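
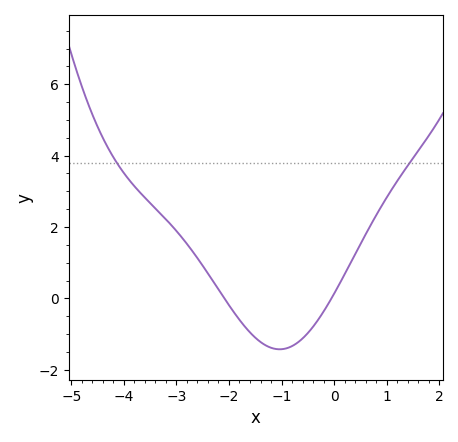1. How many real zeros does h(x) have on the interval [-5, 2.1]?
2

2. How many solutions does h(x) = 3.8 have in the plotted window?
2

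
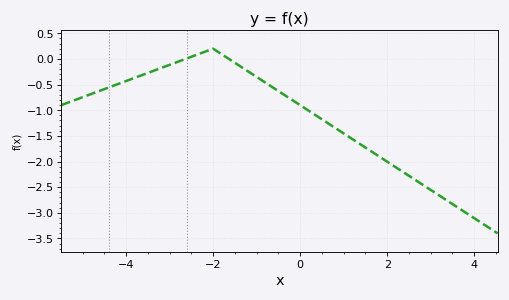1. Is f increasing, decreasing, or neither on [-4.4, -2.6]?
increasing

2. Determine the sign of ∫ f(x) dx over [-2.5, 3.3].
negative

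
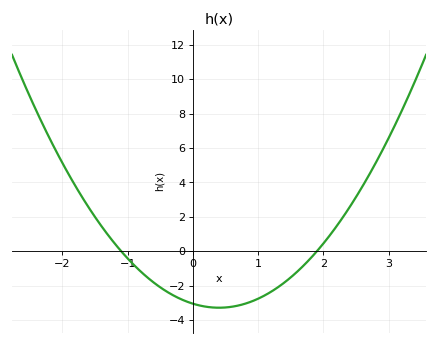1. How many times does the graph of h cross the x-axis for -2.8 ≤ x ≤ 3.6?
2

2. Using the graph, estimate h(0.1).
-3.15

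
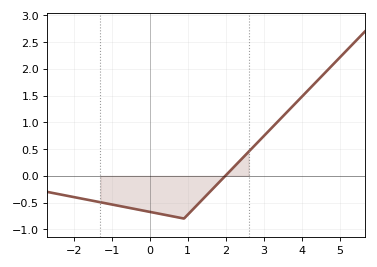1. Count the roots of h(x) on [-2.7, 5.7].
1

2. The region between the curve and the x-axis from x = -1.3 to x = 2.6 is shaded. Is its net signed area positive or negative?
negative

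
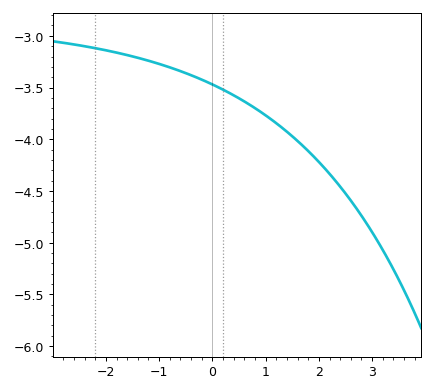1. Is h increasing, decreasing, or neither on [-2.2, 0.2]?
decreasing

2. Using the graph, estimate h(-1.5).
-3.2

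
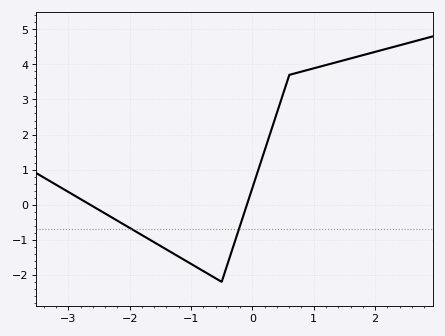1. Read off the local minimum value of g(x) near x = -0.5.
-2.2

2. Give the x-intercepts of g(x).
-2.64, -0.09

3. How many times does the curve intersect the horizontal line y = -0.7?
2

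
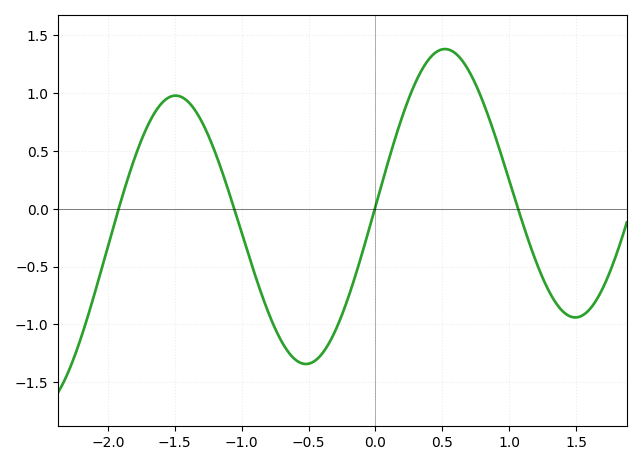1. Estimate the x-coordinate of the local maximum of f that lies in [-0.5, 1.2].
0.5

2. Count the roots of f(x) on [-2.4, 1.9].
4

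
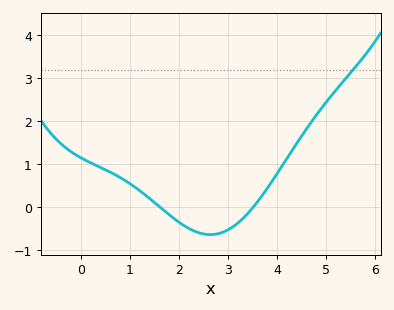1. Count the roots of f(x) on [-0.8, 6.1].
2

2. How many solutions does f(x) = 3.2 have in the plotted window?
1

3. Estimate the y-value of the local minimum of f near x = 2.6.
-0.632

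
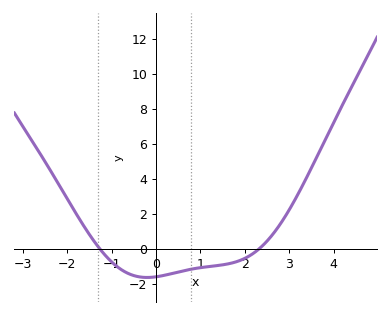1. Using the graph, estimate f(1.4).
-0.946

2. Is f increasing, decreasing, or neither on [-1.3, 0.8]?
neither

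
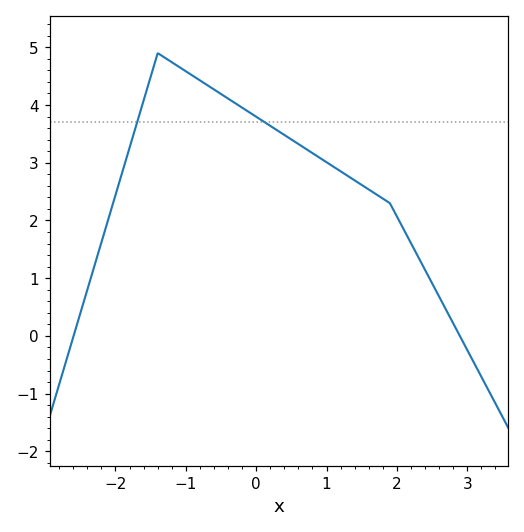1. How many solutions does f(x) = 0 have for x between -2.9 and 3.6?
2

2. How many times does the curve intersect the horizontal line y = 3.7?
2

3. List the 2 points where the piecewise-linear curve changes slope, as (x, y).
(-1.4, 4.9); (1.9, 2.3)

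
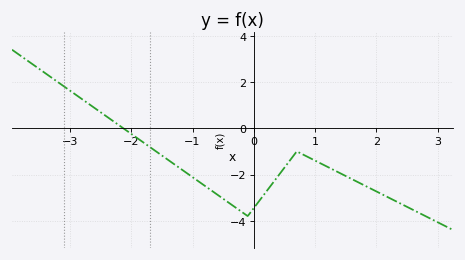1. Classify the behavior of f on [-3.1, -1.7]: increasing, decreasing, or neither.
decreasing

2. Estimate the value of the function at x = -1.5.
-1.2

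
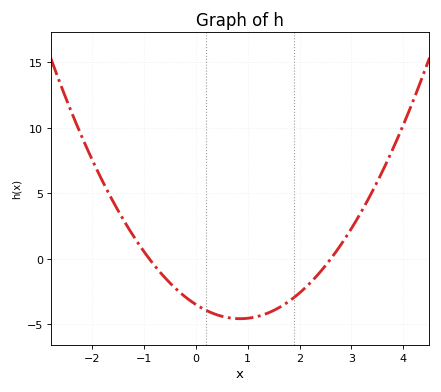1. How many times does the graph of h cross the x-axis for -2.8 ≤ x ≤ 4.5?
2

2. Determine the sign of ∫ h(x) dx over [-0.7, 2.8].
negative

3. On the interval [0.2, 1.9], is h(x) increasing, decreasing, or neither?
neither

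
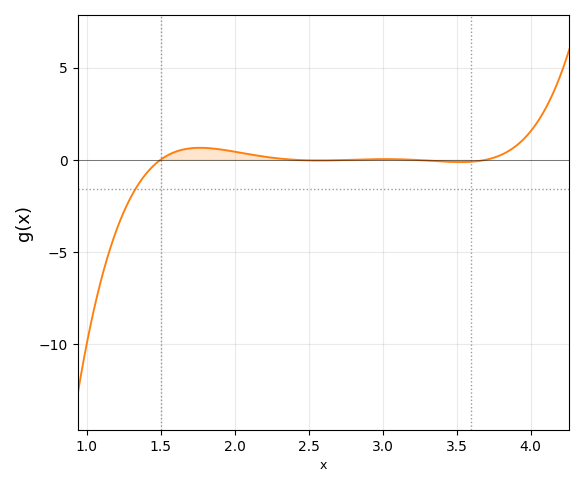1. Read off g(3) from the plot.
0.034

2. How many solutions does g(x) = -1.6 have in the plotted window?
1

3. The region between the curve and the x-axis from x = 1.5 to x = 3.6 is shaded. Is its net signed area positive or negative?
positive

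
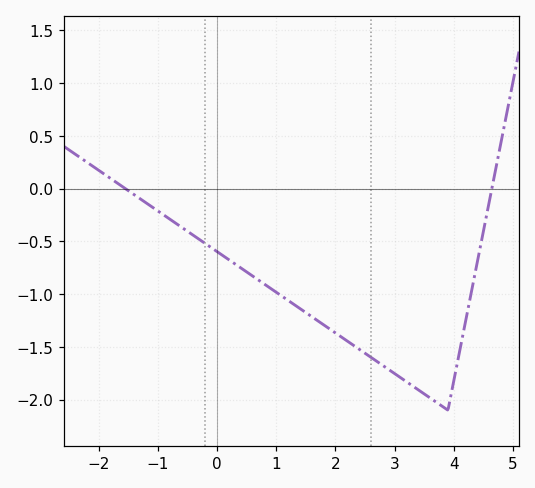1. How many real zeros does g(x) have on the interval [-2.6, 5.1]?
2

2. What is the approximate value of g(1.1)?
-1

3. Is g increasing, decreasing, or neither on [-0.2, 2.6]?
decreasing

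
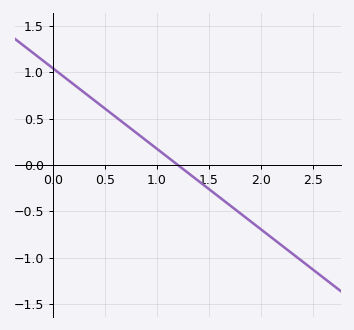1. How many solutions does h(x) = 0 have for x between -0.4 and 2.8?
1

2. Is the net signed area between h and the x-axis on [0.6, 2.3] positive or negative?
negative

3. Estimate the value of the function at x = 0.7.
0.45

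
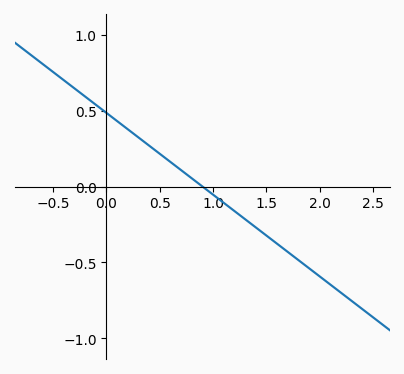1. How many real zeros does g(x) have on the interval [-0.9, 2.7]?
1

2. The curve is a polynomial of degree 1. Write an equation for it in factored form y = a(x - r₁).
y = -0.54(x - 0.9)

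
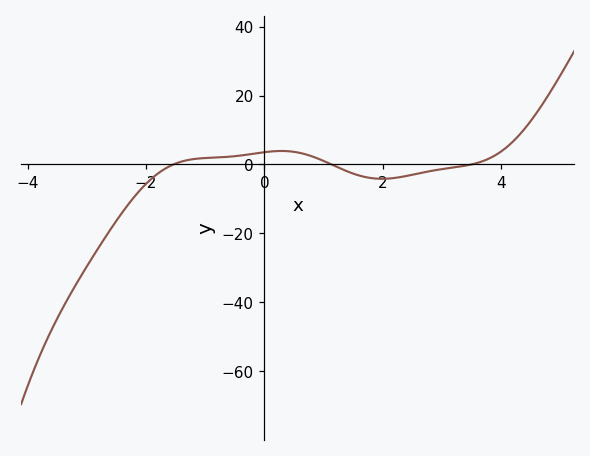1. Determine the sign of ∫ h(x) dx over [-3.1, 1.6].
negative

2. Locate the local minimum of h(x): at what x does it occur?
2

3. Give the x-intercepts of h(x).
-1.6, 1.2, 3.4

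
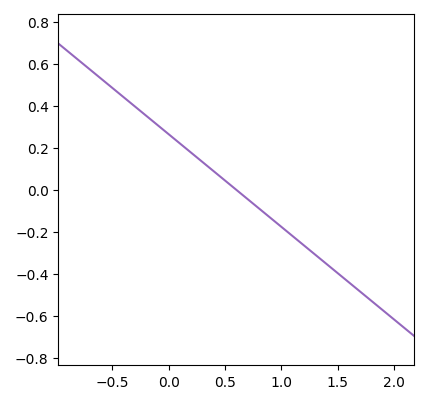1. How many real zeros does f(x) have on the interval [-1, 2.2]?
1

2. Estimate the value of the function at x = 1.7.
-0.484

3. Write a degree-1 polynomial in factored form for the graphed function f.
y = -0.44(x - 0.6)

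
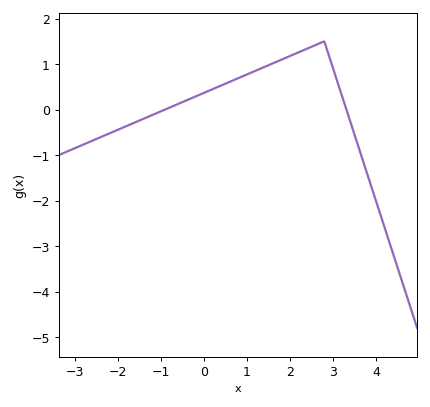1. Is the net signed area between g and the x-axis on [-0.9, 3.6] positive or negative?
positive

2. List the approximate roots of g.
-0.904, 3.31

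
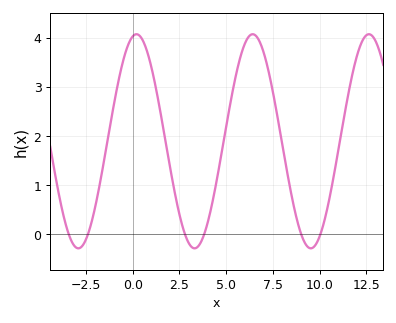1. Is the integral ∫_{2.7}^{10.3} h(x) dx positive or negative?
positive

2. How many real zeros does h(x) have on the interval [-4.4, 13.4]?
6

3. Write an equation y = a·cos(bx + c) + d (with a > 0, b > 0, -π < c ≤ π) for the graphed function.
y = 2.18cos(1.01x - 0.2) + 1.89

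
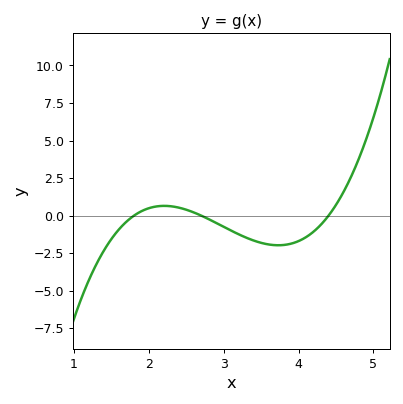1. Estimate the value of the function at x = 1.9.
0.5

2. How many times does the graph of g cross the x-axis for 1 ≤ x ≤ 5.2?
3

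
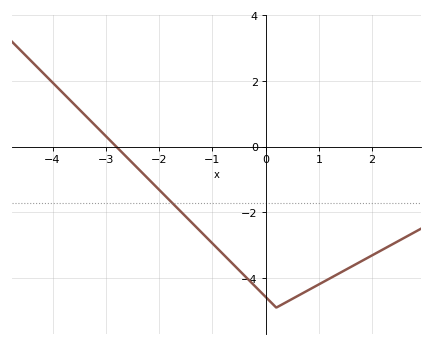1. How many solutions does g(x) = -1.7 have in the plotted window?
1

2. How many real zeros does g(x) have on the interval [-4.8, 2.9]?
1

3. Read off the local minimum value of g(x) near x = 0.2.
-4.8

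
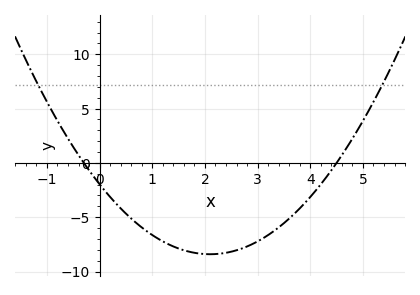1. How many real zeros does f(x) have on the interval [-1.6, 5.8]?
2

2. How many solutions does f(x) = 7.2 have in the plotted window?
2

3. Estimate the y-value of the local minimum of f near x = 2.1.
-8.5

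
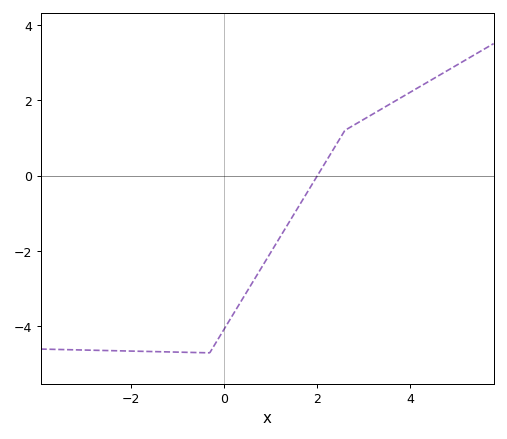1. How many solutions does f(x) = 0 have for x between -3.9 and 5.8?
1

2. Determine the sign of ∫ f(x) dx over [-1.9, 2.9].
negative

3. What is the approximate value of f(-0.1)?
-4.2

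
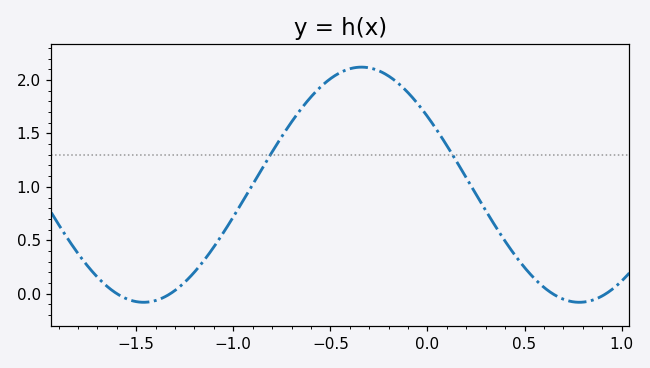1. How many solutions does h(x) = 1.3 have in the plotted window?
2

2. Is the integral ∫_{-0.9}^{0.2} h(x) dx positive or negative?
positive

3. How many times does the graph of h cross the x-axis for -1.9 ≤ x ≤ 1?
4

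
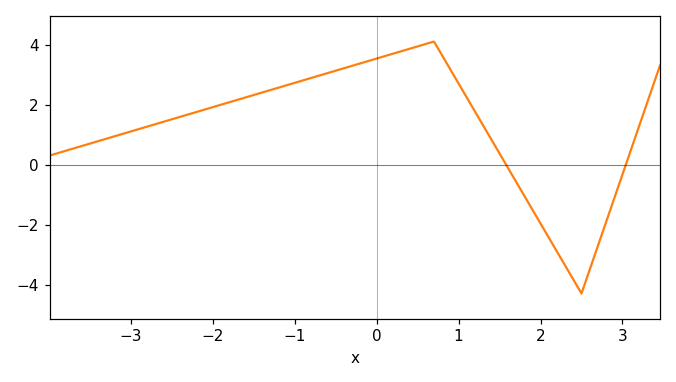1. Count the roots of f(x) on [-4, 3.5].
2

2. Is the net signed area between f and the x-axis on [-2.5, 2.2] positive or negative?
positive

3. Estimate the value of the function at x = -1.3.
2.4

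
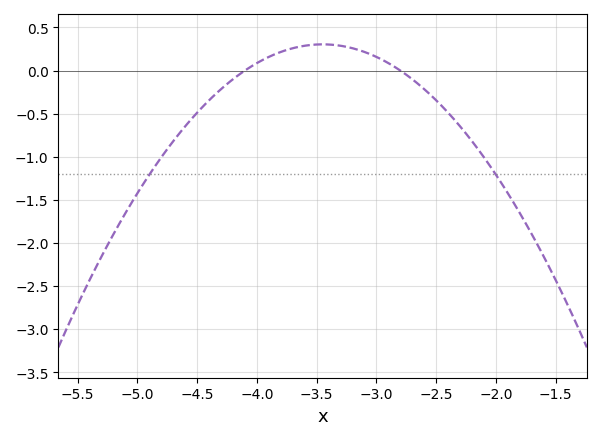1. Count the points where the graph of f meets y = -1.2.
2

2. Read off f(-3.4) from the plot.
0.3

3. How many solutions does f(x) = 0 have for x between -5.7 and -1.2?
2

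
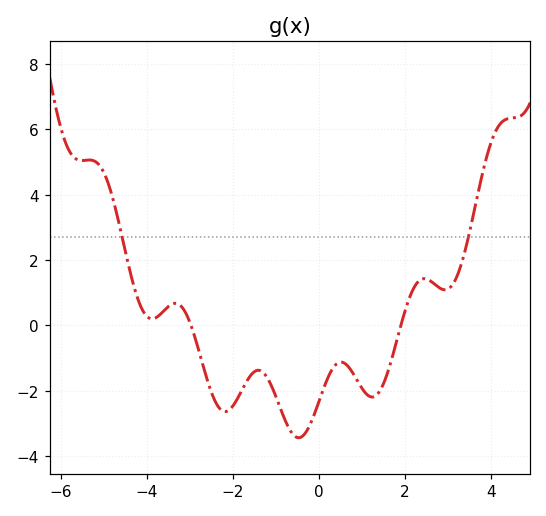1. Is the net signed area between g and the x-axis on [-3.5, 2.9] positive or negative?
negative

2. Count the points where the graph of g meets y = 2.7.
2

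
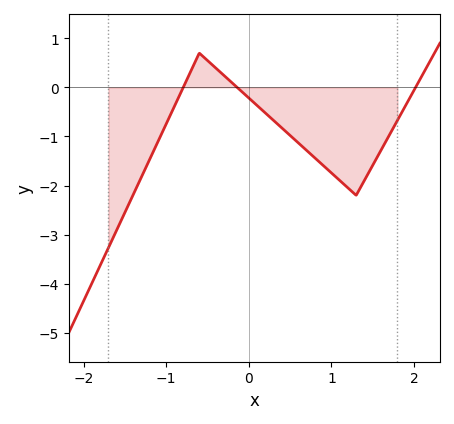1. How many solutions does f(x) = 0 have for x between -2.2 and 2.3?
3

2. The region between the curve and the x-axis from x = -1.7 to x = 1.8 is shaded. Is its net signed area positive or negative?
negative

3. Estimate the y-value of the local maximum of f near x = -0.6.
0.7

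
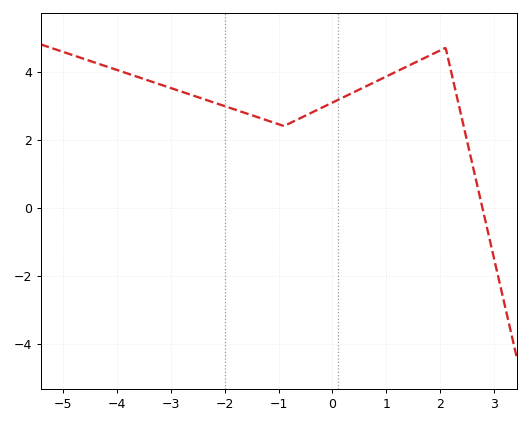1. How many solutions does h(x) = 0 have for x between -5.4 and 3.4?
1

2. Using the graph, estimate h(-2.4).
3.2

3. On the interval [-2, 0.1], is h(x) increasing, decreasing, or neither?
neither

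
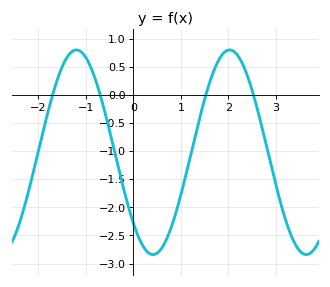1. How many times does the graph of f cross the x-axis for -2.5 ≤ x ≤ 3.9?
4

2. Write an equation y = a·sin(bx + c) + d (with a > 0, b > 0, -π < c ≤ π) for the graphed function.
y = 1.82sin(1.95x - 2.38) - 1.02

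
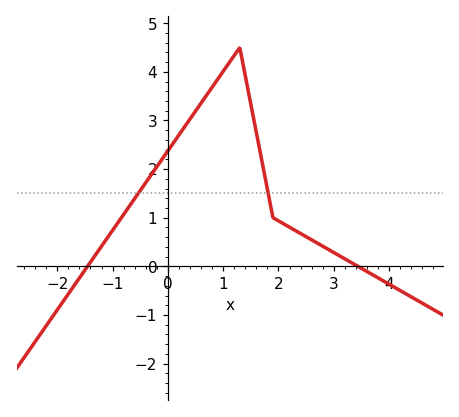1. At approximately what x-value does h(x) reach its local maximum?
1.2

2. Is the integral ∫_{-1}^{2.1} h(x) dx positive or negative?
positive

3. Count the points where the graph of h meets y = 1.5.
2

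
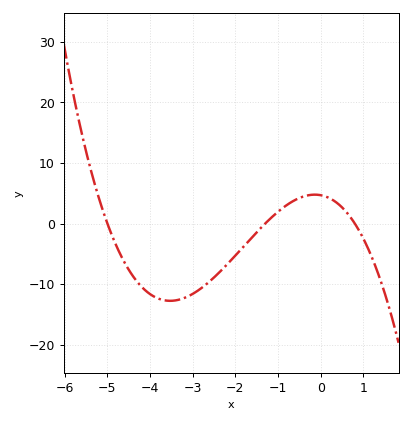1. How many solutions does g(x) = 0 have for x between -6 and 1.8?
3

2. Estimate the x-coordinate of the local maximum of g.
-0.2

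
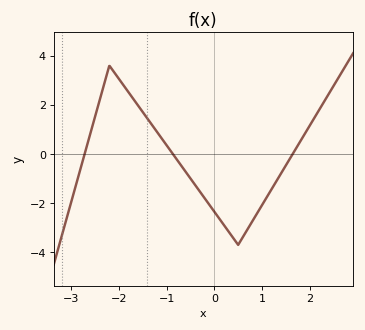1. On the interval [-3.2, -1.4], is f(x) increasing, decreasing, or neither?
neither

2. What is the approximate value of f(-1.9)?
2.79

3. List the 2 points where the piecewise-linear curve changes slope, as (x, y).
(-2.2, 3.6); (0.5, -3.7)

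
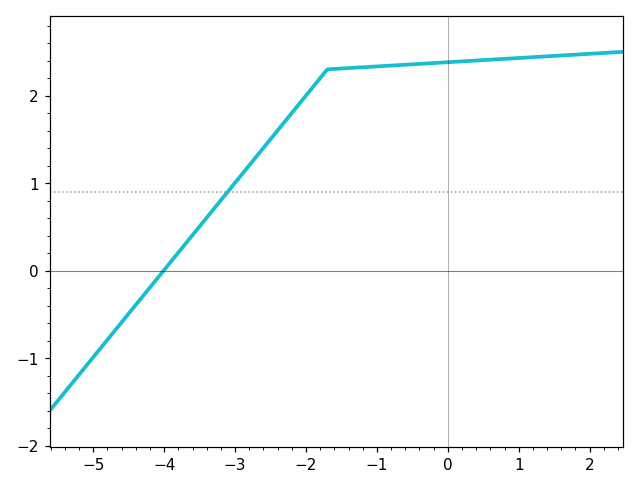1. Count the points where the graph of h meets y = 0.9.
1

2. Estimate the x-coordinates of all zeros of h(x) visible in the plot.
-4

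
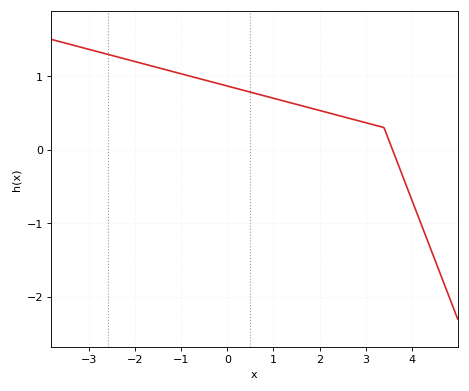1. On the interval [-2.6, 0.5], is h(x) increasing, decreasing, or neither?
decreasing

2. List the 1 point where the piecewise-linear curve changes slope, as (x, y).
(3.4, 0.3)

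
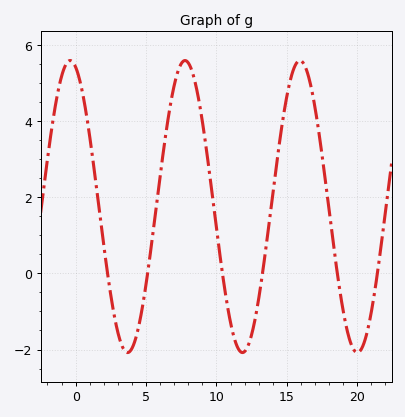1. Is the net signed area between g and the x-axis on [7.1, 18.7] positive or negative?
positive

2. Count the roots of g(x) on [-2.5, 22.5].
6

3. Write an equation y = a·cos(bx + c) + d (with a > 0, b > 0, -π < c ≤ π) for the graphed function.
y = 3.84cos(0.77x + 0.302) + 1.76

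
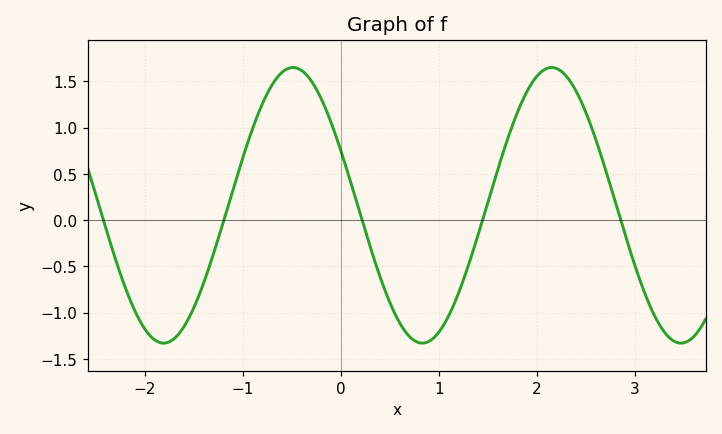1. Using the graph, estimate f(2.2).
1.64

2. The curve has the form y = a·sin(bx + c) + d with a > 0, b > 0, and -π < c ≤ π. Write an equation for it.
y = 1.49sin(2.38x + 2.73) + 0.16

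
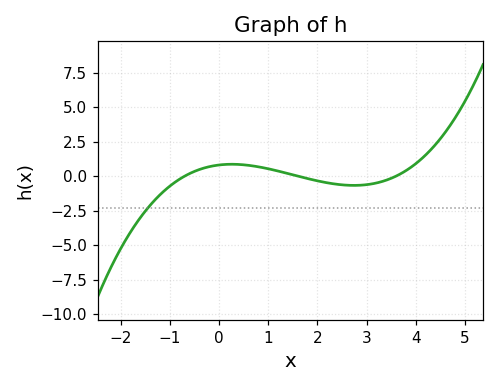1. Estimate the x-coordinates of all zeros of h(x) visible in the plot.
-0.7, 1.6, 3.6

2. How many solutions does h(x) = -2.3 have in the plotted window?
1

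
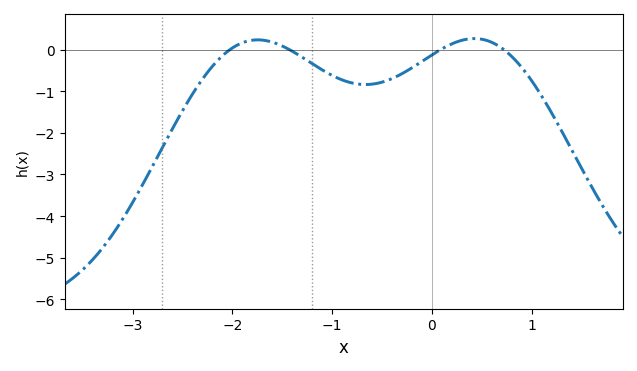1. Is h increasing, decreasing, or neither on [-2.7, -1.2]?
neither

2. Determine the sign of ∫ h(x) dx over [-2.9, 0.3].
negative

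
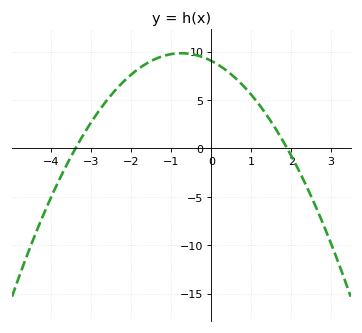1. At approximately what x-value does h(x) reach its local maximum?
-0.75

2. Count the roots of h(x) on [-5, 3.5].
2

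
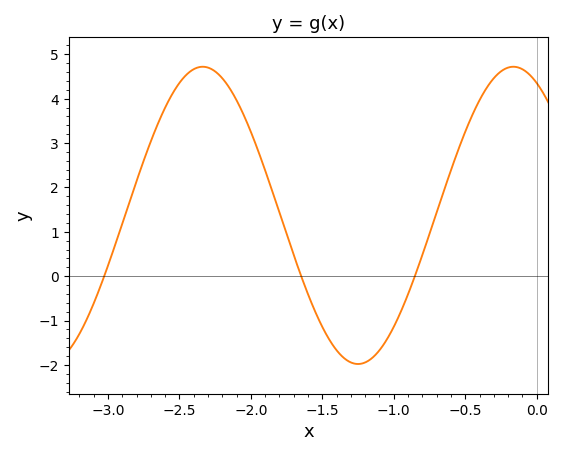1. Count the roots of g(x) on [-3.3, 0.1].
3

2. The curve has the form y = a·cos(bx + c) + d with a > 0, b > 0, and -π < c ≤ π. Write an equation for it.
y = 3.35cos(2.9x + 0.47) + 1.37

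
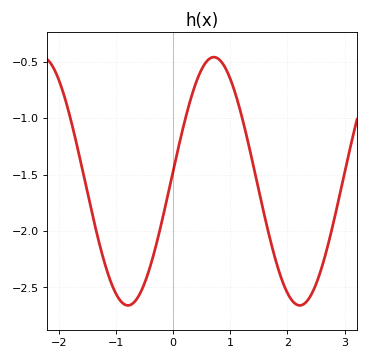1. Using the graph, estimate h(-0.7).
-2.65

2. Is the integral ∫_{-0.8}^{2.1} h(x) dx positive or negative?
negative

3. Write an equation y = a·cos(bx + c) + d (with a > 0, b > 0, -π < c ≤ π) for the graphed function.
y = 1.1cos(2.1x - 1.5) - 1.56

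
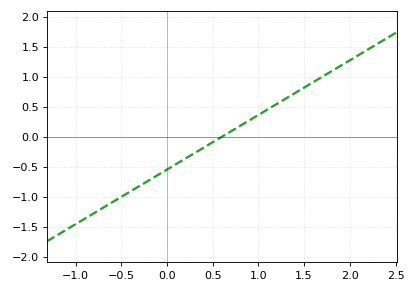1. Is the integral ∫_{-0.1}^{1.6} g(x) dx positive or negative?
positive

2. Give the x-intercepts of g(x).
0.6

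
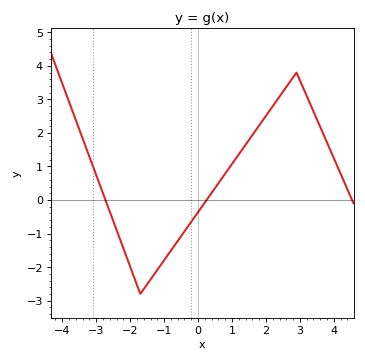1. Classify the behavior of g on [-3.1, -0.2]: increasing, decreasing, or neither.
neither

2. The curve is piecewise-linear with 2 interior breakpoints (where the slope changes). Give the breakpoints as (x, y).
(-1.7, -2.8); (2.9, 3.8)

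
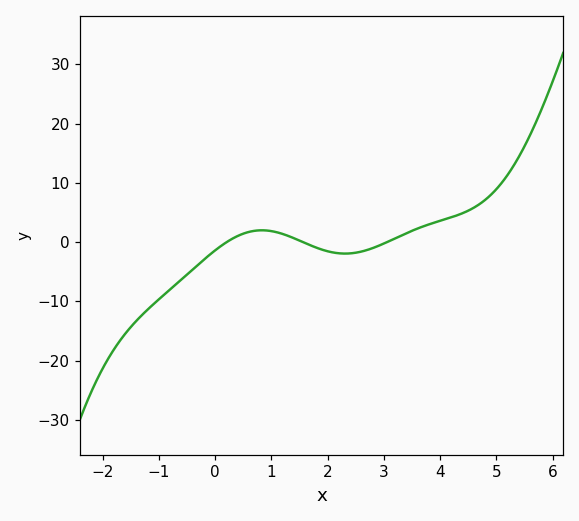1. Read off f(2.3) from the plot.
-2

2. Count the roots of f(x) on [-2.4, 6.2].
3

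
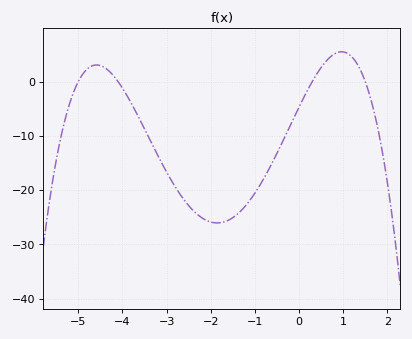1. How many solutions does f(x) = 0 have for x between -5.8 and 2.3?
4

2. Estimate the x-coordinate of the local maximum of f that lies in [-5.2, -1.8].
-4.6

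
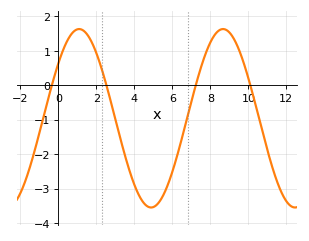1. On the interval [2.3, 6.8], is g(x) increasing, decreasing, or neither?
neither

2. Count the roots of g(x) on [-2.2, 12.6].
4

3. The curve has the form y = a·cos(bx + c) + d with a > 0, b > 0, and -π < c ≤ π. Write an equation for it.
y = 2.59cos(0.83x - 0.91) - 0.96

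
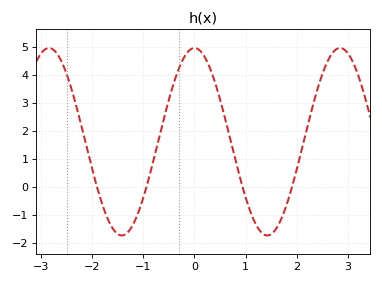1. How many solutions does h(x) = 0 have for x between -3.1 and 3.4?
4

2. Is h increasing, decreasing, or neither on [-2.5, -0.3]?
neither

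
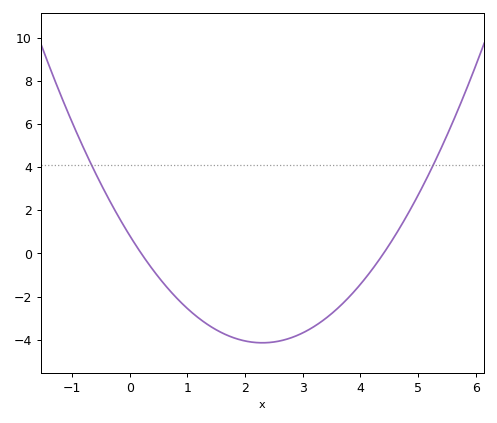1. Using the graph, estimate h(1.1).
-2.79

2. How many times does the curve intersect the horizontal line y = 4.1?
2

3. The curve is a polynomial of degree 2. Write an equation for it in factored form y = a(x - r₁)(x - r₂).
y = 0.94(x - 0.2)(x - 4.4)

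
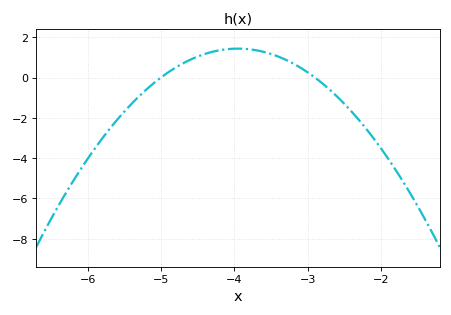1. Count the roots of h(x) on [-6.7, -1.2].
2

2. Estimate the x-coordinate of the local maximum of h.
-3.95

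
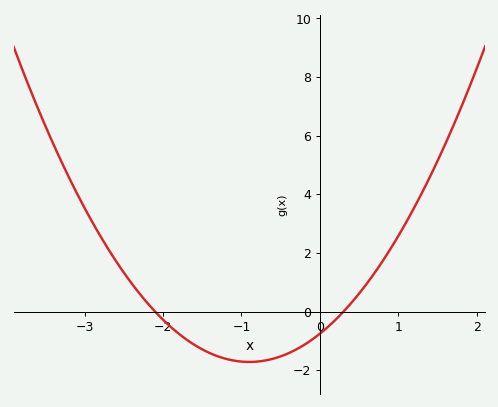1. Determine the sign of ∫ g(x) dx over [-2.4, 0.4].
negative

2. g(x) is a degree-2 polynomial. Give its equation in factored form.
y = 1.19(x + 2.1)(x - 0.3)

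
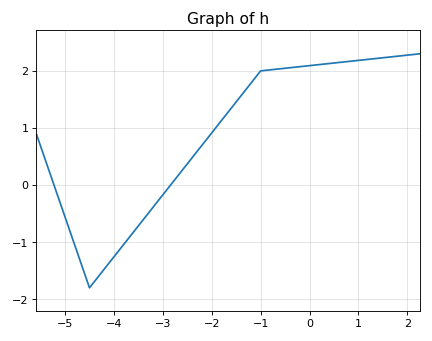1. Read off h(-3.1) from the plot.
-0.3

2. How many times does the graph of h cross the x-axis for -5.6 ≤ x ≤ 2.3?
2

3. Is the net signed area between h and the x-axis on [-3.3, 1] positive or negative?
positive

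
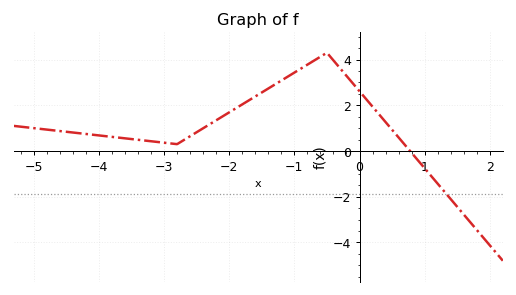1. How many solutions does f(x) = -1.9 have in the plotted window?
1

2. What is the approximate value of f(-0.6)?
4.2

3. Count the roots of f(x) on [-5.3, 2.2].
1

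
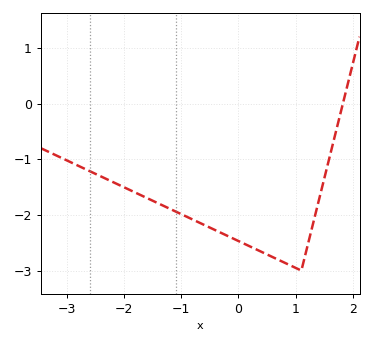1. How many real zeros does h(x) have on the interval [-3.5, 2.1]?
1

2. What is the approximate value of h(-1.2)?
-1.9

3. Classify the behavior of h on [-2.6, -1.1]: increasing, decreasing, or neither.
decreasing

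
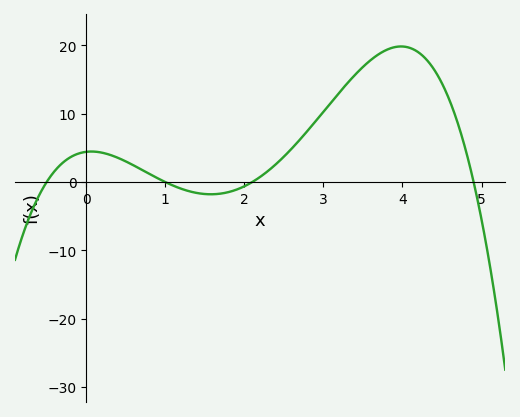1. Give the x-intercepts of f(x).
-0.5, 1, 2.1, 4.9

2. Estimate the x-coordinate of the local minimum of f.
1.6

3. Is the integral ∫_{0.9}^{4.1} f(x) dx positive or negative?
positive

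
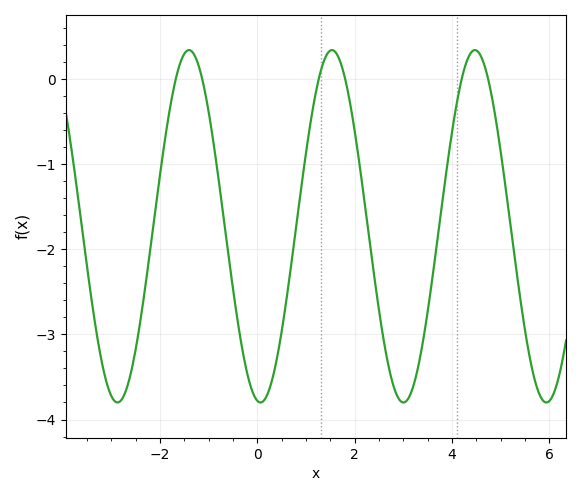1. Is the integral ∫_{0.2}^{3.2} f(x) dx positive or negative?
negative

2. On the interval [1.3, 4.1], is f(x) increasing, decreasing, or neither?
neither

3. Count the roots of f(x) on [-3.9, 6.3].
6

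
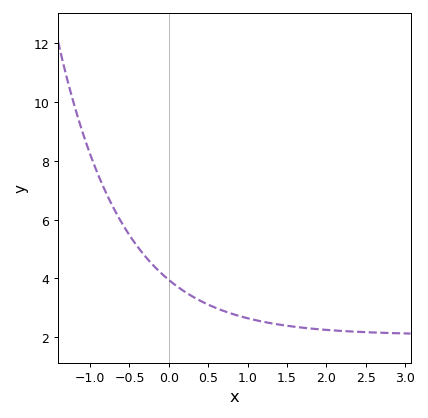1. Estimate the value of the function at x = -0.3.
4.8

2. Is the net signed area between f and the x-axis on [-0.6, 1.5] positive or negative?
positive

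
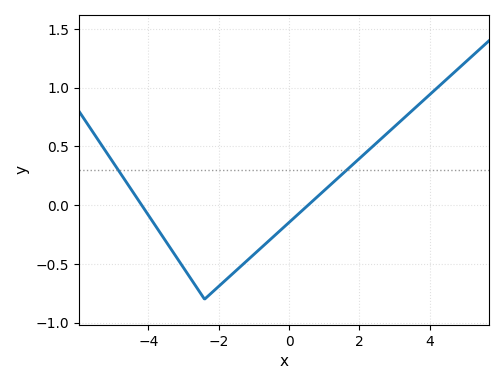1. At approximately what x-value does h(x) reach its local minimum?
-2.4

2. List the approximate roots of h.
-4.19, 0.541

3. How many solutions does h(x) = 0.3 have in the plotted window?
2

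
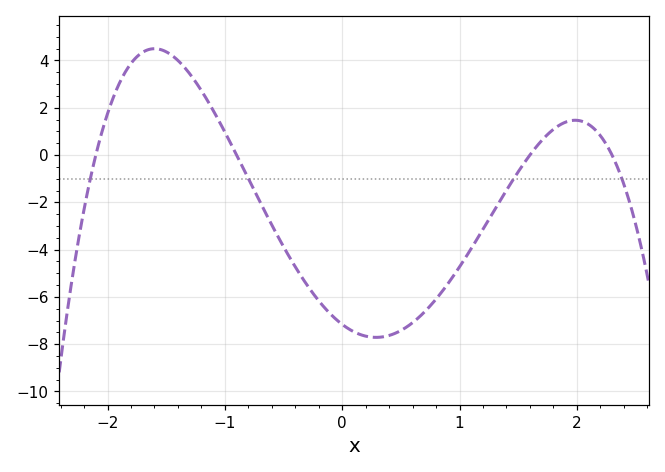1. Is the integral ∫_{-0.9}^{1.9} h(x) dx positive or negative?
negative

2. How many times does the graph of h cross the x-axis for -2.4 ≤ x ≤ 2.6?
4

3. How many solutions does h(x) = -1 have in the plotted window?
4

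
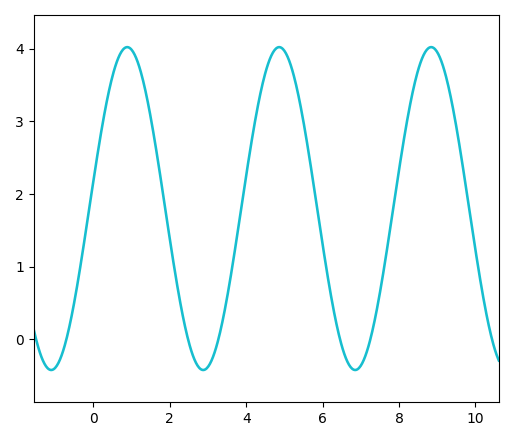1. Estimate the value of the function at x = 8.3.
3.26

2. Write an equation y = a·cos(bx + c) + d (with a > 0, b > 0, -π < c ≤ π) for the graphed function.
y = 2.22cos(1.58x - 1.4) + 1.8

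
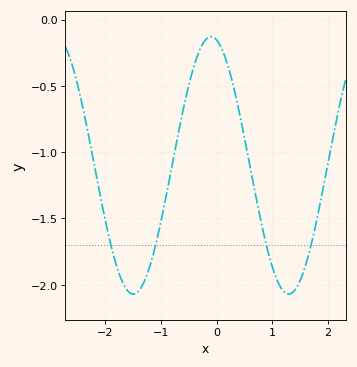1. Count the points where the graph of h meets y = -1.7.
4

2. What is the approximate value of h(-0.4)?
-0.35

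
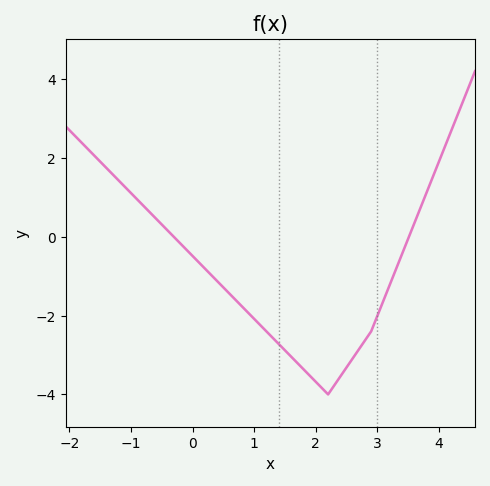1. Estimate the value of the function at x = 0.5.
-1.2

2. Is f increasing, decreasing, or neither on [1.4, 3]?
neither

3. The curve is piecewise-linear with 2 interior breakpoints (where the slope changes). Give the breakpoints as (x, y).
(2.2, -4); (2.9, -2.4)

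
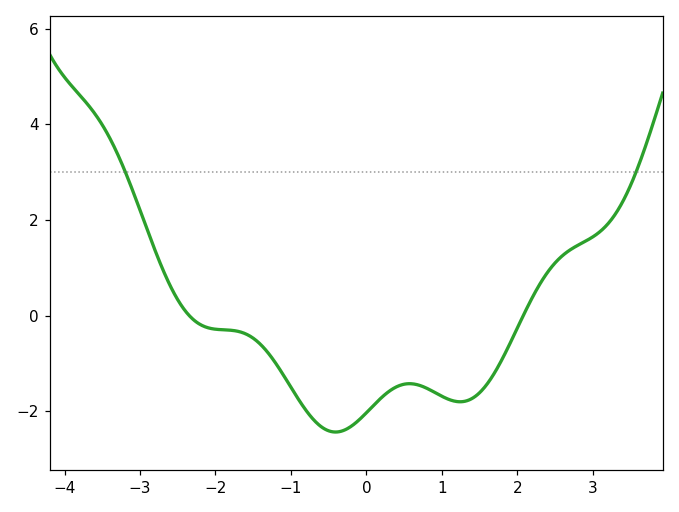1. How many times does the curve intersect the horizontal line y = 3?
2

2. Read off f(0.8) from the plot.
-1.6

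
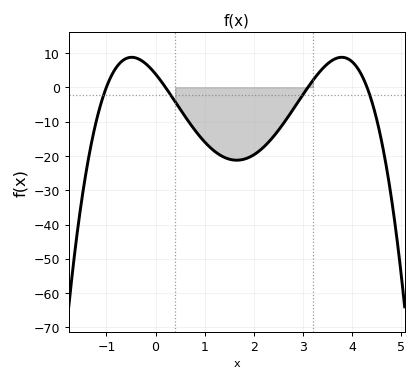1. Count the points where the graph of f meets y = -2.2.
4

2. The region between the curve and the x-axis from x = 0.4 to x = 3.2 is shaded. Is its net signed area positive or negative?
negative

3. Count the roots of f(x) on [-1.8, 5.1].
4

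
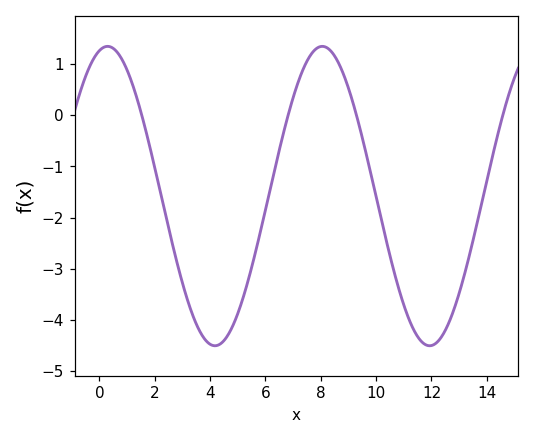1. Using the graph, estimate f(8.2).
1.33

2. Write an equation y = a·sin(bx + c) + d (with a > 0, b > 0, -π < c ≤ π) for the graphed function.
y = 2.93sin(0.81x + 1.33) - 1.58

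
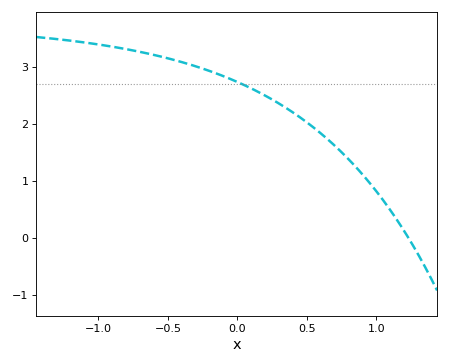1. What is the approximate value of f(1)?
0.8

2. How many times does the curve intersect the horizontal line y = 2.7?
1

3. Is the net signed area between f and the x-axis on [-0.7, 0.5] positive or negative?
positive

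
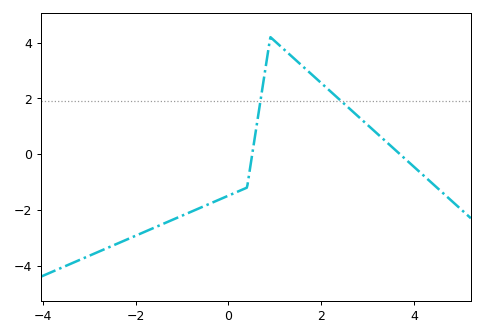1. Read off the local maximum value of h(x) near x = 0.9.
4.2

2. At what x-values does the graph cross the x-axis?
0.511, 3.69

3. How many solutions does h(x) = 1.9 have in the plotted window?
2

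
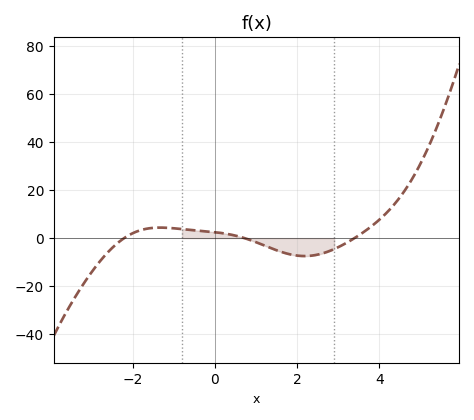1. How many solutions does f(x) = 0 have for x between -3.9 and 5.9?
3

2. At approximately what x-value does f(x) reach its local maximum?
-1.4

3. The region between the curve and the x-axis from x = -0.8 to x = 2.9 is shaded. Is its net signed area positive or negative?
negative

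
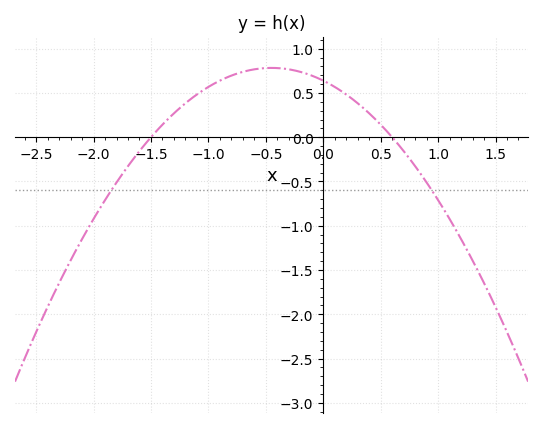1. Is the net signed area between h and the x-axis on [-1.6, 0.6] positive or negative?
positive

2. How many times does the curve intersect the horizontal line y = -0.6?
2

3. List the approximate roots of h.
-1.5, 0.6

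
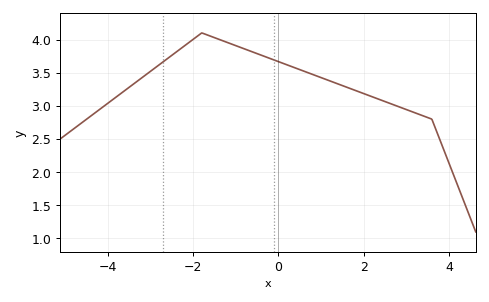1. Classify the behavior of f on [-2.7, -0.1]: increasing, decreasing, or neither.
neither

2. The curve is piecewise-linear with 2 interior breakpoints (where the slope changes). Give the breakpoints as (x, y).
(-1.8, 4.1); (3.6, 2.8)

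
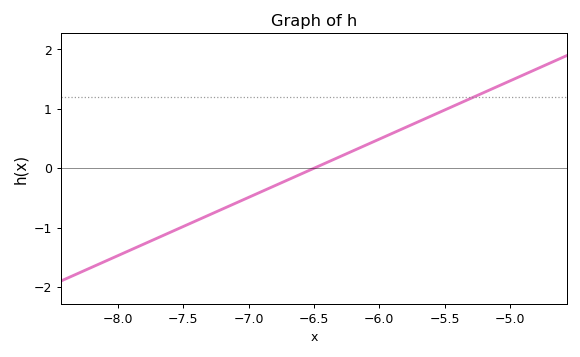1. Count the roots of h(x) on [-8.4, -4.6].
1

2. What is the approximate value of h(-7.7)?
-1.2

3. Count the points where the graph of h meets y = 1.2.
1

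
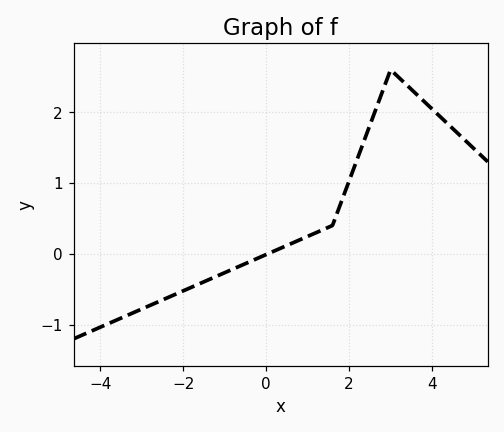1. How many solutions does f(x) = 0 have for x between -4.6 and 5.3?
1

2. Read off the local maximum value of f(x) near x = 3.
2.6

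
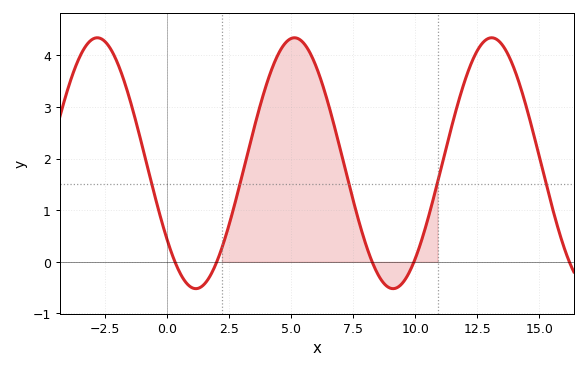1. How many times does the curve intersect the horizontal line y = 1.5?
5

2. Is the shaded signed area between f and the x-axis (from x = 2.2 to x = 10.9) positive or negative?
positive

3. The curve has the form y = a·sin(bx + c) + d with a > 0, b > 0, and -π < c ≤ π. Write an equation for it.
y = 2.43sin(0.79x - 2.48) + 1.91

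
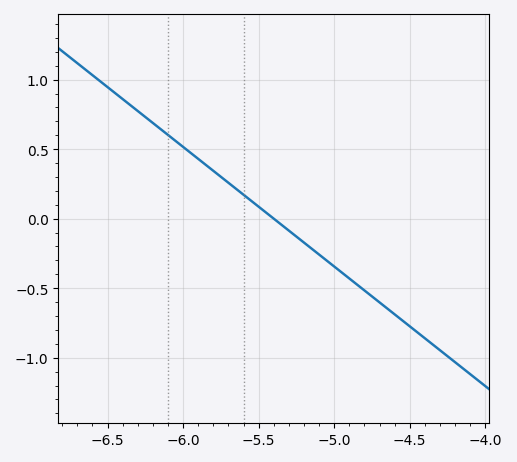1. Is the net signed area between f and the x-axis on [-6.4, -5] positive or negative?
positive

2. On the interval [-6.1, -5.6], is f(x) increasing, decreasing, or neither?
decreasing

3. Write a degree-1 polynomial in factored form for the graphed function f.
y = -0.86(x + 5.4)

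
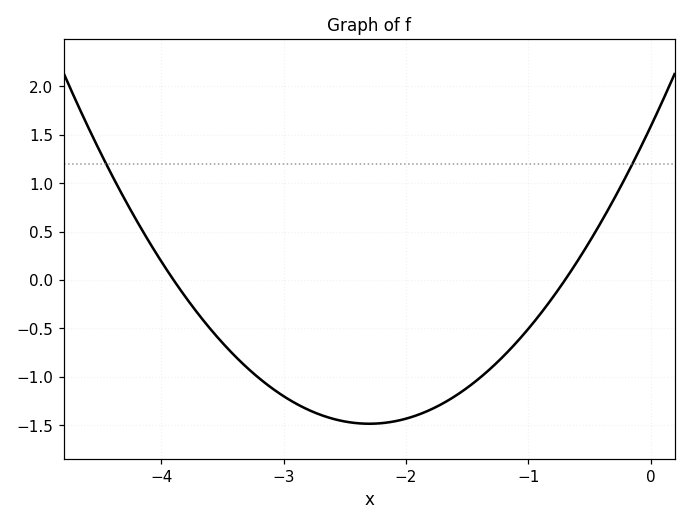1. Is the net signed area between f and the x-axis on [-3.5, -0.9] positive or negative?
negative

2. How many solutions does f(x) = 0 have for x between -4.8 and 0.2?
2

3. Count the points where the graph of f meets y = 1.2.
2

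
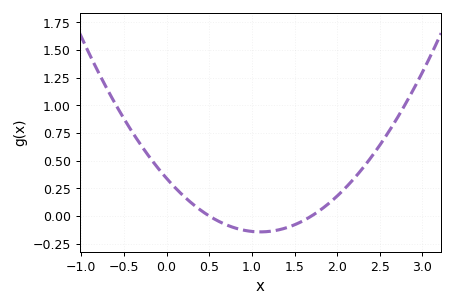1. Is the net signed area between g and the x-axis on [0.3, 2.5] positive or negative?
positive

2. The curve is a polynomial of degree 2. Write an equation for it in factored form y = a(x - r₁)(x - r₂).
y = 0.4(x - 0.5)(x - 1.7)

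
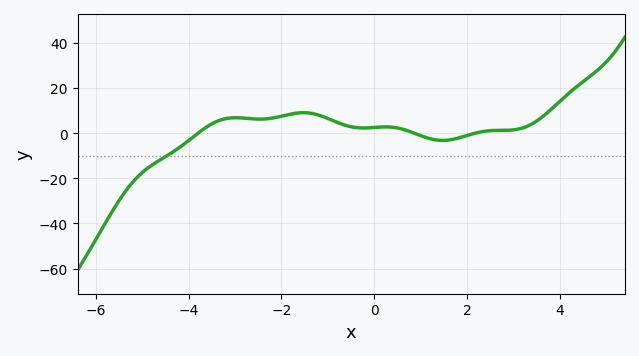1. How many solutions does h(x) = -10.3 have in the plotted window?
1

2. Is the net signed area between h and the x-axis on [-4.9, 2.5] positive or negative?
positive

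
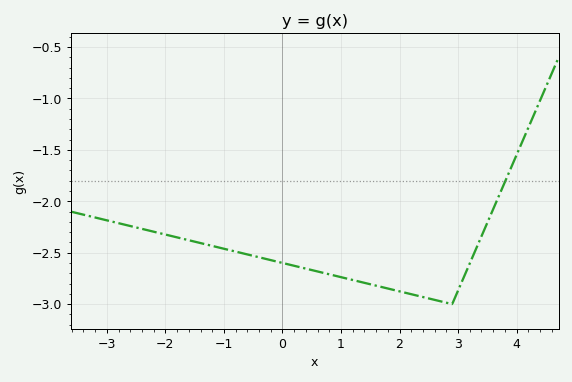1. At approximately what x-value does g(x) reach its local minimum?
2.8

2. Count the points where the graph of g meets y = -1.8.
1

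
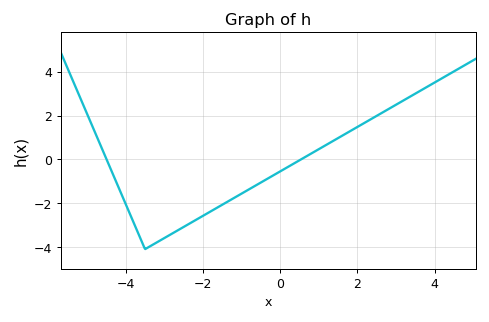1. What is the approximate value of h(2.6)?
2.09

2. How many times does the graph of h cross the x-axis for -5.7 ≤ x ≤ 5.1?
2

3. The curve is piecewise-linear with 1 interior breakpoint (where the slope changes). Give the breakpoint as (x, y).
(-3.5, -4.1)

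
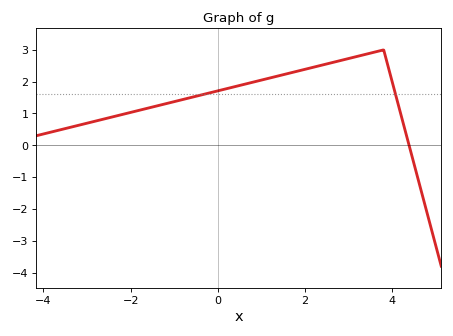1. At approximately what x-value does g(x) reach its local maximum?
3.8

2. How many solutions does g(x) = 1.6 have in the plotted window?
2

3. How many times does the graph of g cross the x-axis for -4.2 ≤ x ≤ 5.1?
1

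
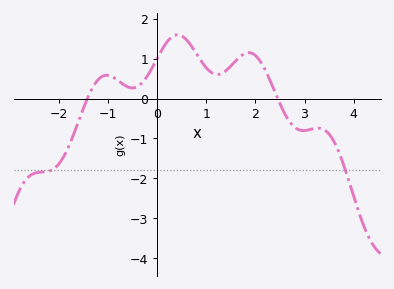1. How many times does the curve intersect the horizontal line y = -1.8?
2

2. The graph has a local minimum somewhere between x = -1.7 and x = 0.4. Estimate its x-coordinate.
-0.5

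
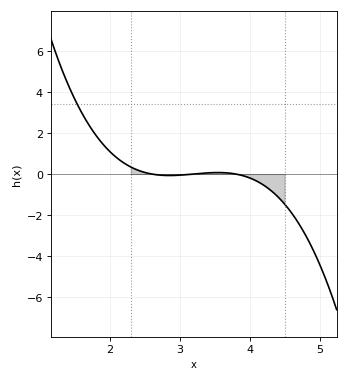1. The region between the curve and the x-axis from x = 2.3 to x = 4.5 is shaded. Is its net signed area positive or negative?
negative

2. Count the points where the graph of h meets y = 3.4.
1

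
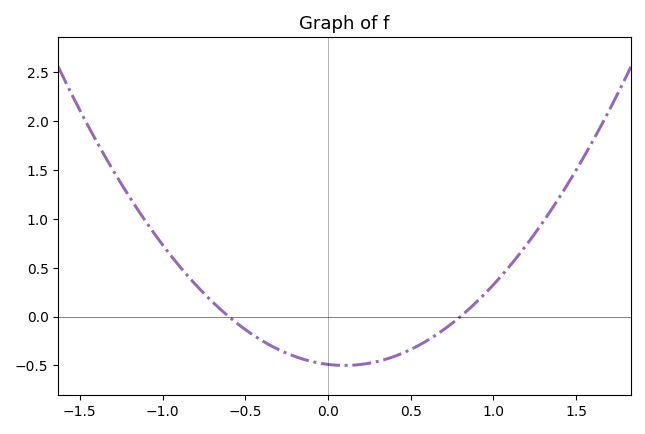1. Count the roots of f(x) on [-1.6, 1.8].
2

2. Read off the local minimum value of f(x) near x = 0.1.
-0.5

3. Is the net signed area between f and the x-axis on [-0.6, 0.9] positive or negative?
negative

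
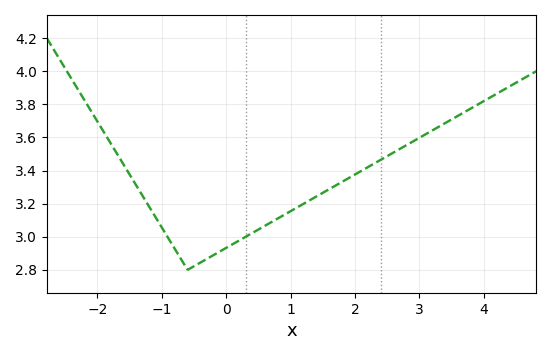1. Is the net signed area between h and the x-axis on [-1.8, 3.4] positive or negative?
positive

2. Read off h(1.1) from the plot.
3.18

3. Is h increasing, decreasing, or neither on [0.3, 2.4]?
increasing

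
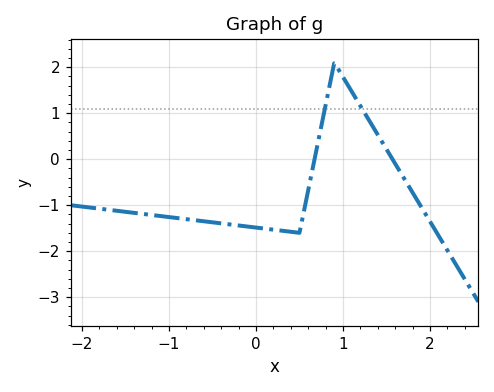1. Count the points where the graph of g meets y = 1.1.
2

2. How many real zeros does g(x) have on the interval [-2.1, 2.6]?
2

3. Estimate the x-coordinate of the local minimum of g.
0.5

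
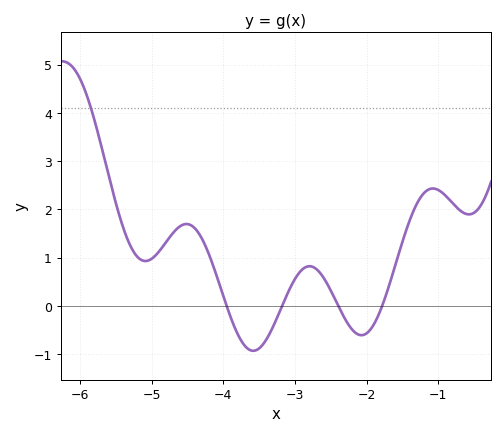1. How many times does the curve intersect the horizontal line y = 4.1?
1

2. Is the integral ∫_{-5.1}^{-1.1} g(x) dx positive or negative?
positive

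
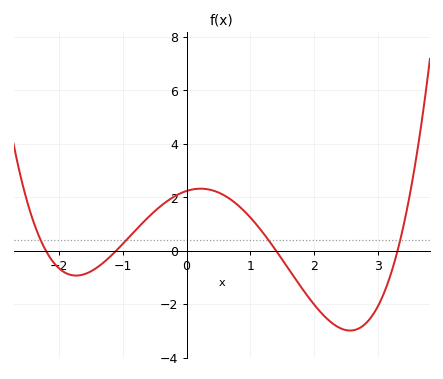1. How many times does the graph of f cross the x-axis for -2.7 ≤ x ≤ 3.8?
4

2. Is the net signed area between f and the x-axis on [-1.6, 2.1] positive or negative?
positive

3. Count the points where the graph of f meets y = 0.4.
4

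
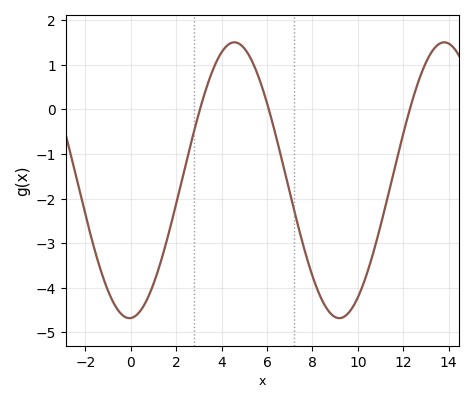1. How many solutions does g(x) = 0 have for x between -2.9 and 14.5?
3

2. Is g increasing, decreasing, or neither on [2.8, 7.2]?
neither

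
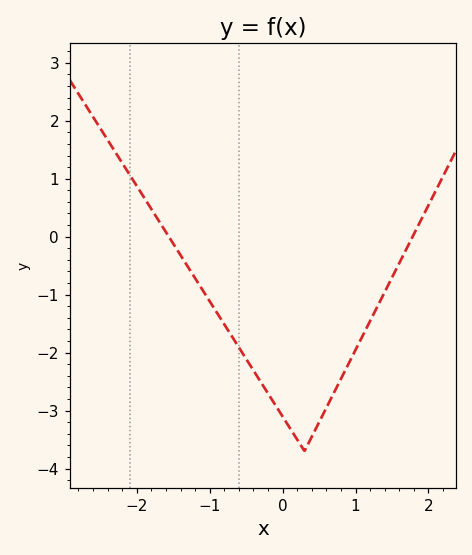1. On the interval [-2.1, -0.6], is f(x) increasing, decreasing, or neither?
decreasing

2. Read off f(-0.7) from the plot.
-1.7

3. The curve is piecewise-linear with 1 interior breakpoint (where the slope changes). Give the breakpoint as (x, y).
(0.3, -3.7)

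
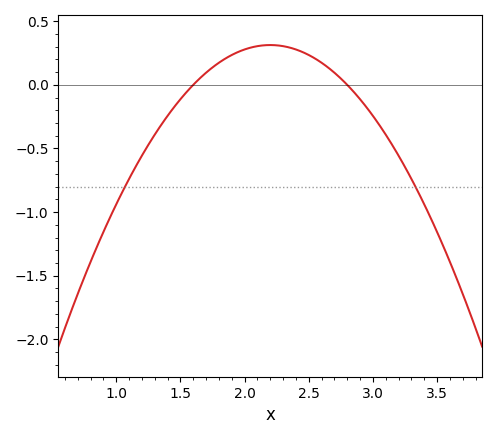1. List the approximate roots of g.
1.6, 2.8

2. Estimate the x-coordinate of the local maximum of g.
2.2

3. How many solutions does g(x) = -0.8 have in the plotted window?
2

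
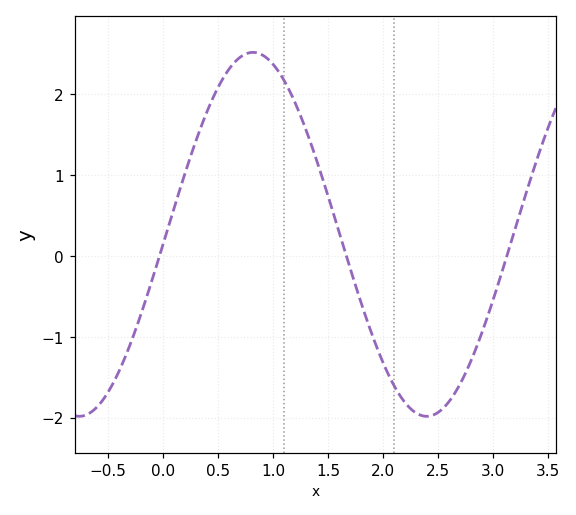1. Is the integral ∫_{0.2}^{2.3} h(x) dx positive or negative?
positive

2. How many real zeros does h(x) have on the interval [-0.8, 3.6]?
3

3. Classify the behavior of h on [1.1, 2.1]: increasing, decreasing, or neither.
decreasing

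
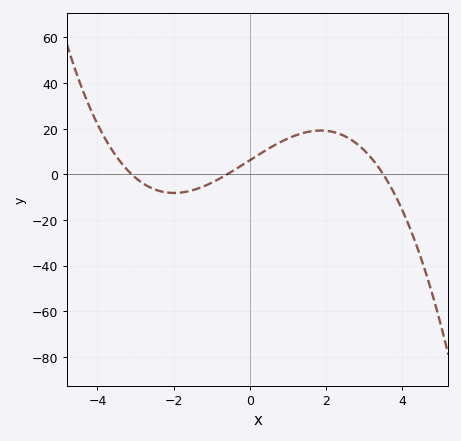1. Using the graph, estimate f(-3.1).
0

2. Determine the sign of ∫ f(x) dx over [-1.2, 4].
positive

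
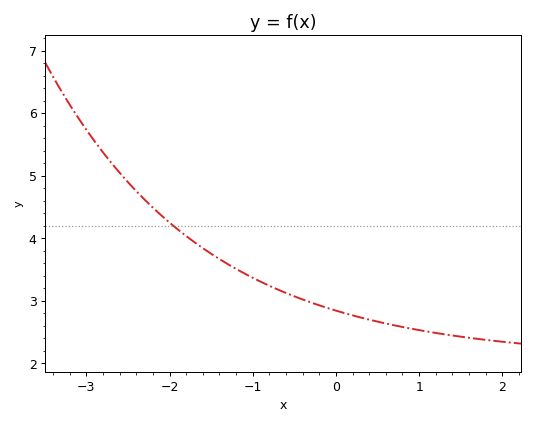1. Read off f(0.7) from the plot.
2.61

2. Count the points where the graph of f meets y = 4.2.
1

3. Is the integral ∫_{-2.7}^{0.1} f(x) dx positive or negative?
positive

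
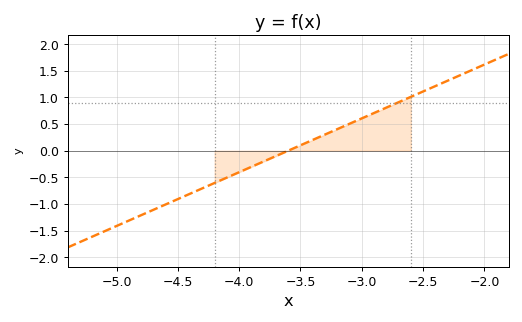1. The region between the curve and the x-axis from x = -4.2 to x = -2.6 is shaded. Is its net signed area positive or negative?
positive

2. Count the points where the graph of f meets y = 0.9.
1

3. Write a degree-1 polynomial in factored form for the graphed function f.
y = 1.01(x + 3.6)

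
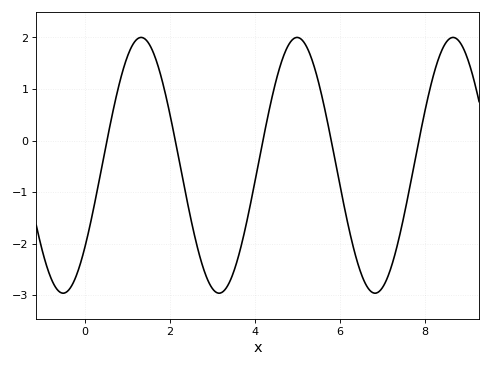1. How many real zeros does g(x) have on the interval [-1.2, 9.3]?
5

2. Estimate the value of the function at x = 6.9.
-2.94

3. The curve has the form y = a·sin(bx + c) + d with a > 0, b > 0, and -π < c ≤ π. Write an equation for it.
y = 2.48sin(1.71x - 0.682) - 0.48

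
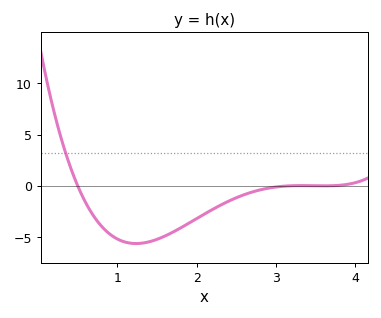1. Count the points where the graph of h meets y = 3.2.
1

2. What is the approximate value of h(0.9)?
-4.69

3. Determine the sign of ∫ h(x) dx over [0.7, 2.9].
negative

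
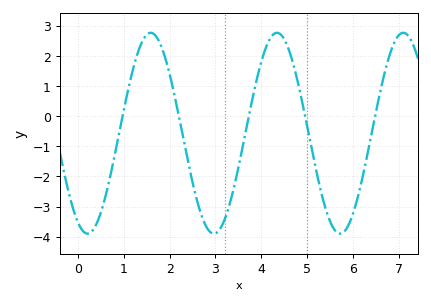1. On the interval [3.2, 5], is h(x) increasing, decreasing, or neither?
neither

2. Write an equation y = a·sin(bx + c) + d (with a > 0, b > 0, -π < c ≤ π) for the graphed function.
y = 3.33sin(2.28x - 2.05) - 0.57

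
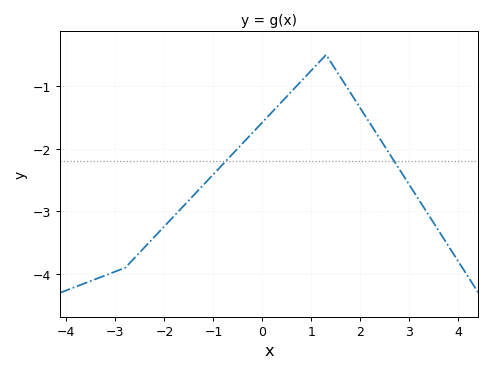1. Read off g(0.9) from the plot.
-0.8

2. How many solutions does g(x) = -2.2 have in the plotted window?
2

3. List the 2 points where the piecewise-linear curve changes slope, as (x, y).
(-2.8, -3.9); (1.3, -0.5)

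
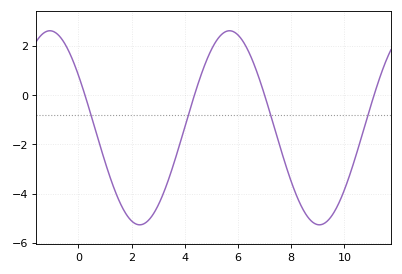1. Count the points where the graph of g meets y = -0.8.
4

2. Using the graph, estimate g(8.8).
-5.2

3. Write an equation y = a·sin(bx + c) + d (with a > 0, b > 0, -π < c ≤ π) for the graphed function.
y = 3.94sin(0.93x + 2.6) - 1.33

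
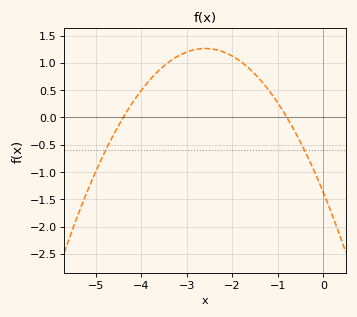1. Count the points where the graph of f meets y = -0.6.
2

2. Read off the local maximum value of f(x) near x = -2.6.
1.26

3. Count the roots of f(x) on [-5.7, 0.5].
2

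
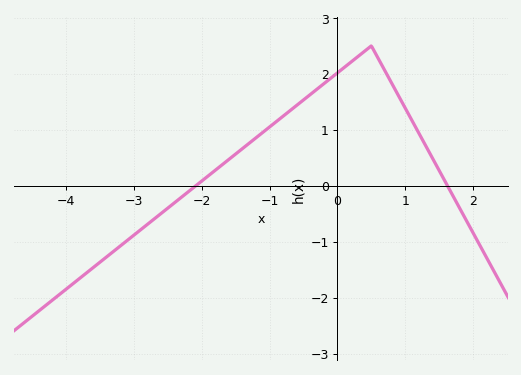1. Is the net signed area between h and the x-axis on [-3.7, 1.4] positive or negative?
positive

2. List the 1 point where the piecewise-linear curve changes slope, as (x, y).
(0.5, 2.5)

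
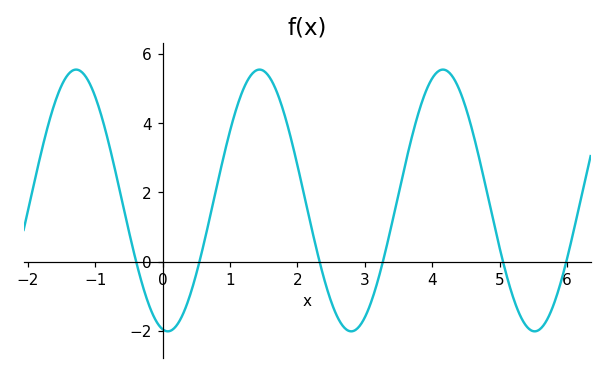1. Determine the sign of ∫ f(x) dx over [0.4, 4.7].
positive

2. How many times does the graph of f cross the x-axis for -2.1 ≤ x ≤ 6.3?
6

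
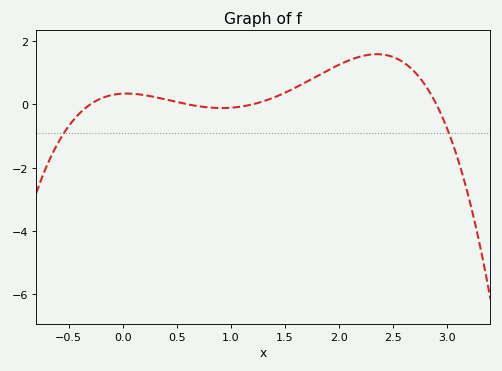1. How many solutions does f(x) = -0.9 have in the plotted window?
2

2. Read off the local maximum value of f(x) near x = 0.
0.4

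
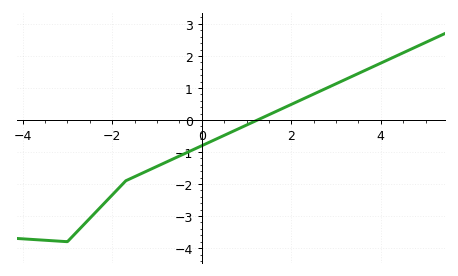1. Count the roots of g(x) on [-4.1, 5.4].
1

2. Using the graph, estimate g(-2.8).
-3.5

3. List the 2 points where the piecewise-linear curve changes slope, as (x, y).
(-3, -3.8); (-1.7, -1.9)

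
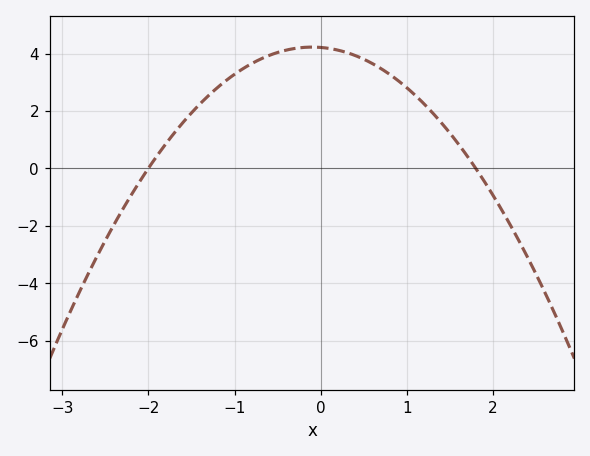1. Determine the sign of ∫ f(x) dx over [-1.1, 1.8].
positive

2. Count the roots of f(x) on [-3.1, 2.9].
2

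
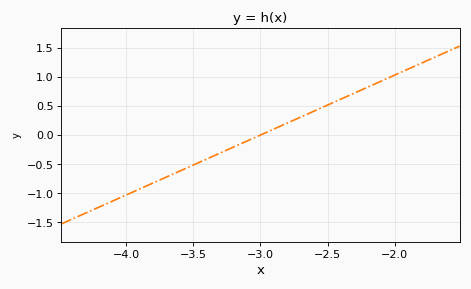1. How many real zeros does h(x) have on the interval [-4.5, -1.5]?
1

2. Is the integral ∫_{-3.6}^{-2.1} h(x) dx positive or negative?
positive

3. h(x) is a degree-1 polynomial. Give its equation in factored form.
y = 1.03(x + 3)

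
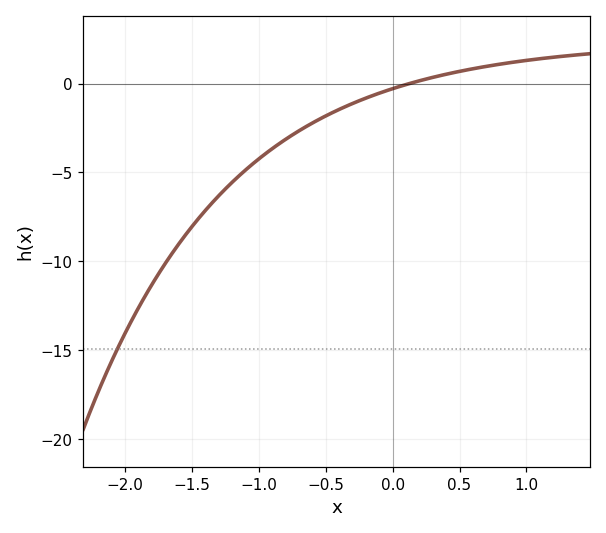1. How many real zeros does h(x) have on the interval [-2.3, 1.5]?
1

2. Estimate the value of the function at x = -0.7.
-2.66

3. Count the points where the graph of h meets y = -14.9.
1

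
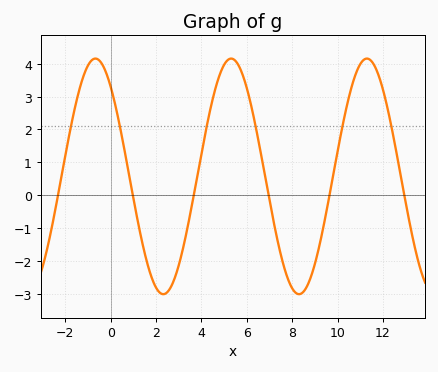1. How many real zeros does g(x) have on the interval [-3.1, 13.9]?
6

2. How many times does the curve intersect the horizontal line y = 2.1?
6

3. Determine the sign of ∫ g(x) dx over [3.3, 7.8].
positive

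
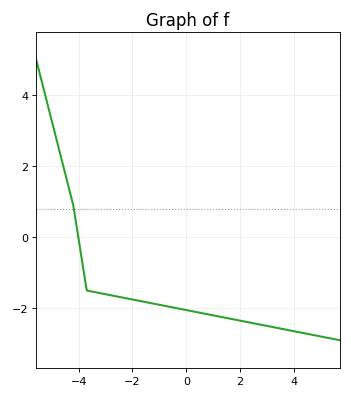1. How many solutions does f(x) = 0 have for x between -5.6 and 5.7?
1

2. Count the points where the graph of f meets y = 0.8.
1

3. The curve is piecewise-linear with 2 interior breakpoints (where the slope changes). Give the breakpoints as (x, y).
(-4.2, 0.9); (-3.7, -1.5)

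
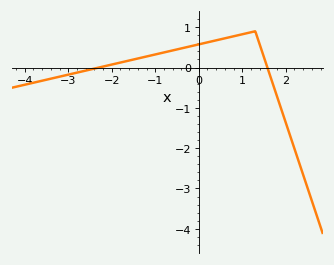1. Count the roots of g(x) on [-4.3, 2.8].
2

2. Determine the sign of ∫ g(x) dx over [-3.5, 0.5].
positive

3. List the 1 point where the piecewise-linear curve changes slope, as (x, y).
(1.3, 0.9)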